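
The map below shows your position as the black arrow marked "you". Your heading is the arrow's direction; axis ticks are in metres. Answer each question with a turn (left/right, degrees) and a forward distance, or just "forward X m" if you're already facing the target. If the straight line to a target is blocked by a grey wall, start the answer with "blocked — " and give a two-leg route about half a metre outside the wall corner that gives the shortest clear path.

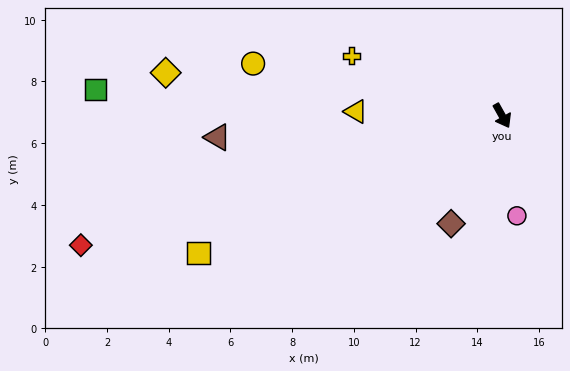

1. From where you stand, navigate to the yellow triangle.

turn right 121°, forward 4.7 m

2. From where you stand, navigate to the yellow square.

turn right 95°, forward 10.8 m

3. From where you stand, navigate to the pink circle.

turn right 21°, forward 3.3 m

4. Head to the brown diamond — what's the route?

turn right 55°, forward 3.9 m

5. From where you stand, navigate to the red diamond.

turn right 102°, forward 14.3 m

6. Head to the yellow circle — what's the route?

turn right 131°, forward 8.2 m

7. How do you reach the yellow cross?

turn right 141°, forward 5.3 m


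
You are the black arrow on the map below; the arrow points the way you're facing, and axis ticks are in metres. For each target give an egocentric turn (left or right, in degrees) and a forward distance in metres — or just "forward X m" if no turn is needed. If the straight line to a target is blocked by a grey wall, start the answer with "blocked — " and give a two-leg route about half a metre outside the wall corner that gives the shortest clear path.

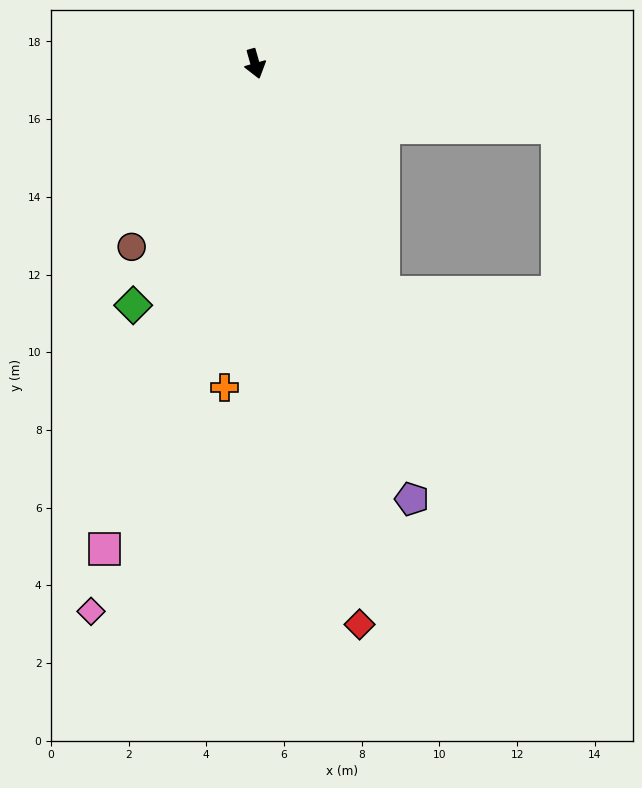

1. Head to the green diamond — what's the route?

turn right 43°, forward 7.0 m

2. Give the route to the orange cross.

turn right 21°, forward 8.4 m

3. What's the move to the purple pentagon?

turn left 4°, forward 11.9 m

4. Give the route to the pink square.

turn right 33°, forward 13.1 m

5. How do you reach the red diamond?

turn right 5°, forward 14.7 m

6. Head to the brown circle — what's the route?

turn right 50°, forward 5.7 m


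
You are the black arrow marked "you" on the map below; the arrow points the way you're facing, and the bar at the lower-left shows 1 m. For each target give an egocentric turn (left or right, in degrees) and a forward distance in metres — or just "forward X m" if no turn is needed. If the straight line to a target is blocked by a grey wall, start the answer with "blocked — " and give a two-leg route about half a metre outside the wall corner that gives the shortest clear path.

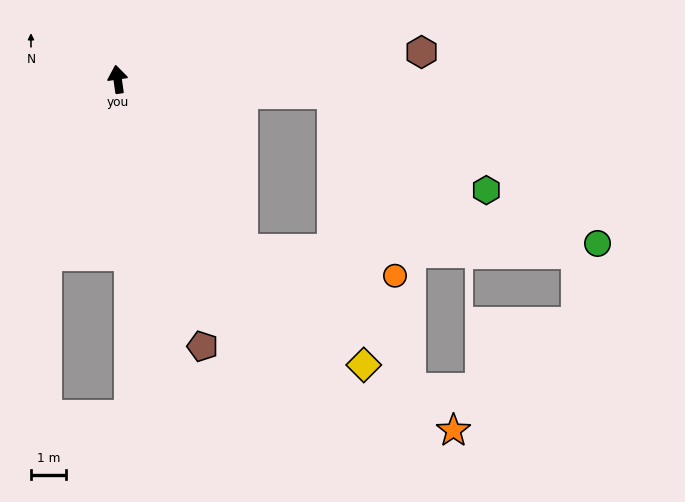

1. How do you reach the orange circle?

blocked — turn right 152°, forward 6.0 m, then turn left 44°, forward 4.3 m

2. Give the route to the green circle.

blocked — turn right 152°, forward 6.0 m, then turn left 55°, forward 10.0 m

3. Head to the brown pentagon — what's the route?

turn right 171°, forward 7.9 m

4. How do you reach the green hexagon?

blocked — turn right 102°, forward 6.1 m, then turn right 28°, forward 5.1 m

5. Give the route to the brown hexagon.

turn right 93°, forward 8.6 m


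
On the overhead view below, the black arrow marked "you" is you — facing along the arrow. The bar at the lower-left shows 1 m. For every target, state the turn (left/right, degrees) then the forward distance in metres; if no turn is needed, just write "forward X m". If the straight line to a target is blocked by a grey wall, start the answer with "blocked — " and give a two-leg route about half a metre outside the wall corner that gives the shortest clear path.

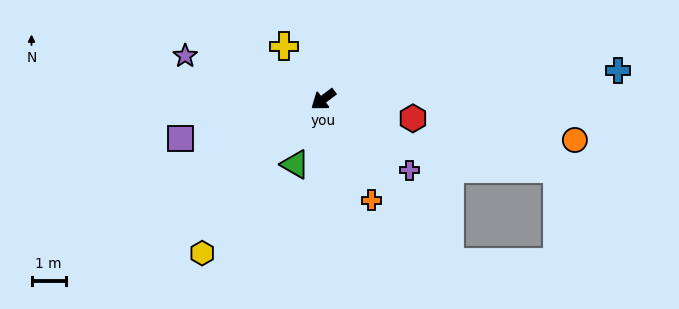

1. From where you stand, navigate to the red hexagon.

turn left 131°, forward 2.7 m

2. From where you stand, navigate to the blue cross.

turn left 149°, forward 8.7 m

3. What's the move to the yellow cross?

turn right 90°, forward 1.9 m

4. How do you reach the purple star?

turn right 54°, forward 4.2 m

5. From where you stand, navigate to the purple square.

turn right 21°, forward 4.3 m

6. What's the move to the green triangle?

turn left 30°, forward 2.1 m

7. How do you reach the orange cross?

turn left 79°, forward 3.3 m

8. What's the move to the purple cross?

turn left 104°, forward 3.3 m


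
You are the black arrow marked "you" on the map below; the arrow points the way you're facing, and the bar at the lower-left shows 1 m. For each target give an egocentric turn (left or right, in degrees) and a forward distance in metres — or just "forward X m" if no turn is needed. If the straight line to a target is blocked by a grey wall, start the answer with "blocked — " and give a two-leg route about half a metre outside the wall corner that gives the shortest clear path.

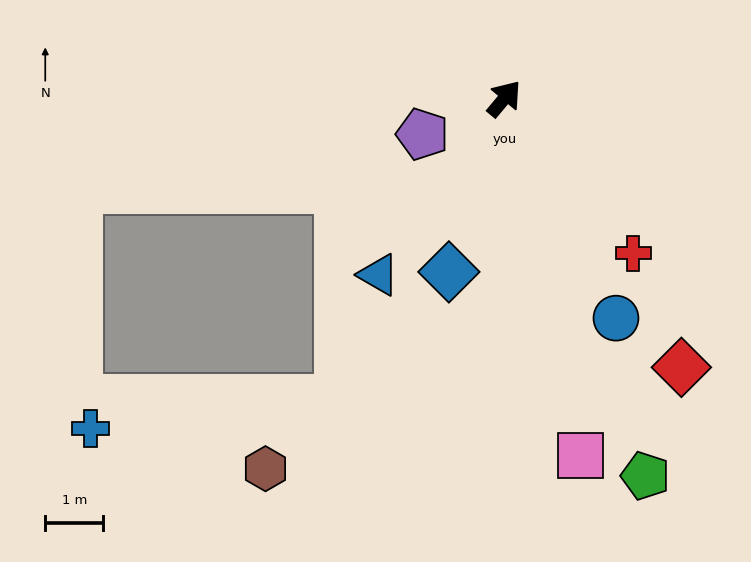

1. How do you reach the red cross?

turn right 100°, forward 3.5 m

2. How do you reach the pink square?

turn right 128°, forward 6.3 m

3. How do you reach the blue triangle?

turn right 176°, forward 3.7 m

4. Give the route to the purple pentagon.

turn left 153°, forward 1.5 m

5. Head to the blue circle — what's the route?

turn right 113°, forward 4.3 m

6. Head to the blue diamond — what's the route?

turn right 158°, forward 3.1 m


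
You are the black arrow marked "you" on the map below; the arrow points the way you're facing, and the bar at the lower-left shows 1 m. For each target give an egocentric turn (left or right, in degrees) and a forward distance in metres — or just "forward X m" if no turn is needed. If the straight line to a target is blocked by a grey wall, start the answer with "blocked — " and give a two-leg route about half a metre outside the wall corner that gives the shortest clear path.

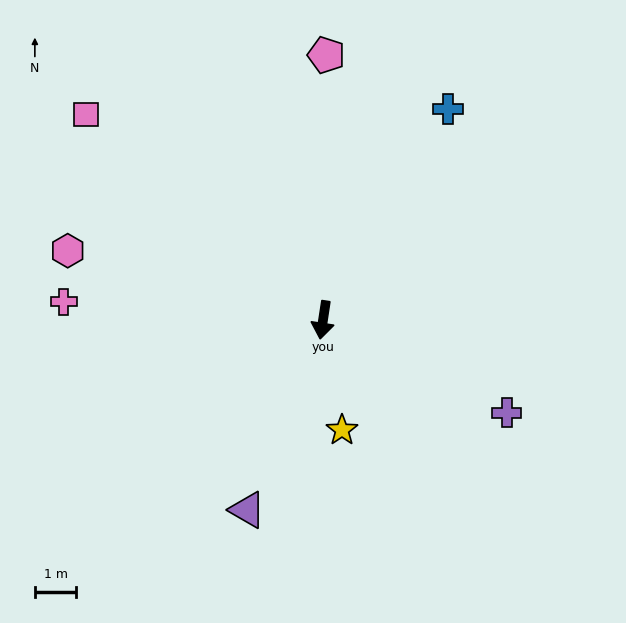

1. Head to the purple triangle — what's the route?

turn right 13°, forward 4.9 m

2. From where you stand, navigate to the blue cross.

turn left 158°, forward 5.9 m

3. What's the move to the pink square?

turn right 122°, forward 7.6 m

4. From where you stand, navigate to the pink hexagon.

turn right 97°, forward 6.4 m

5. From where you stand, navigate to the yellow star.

turn left 18°, forward 2.7 m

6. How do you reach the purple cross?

turn left 72°, forward 5.0 m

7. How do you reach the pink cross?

turn right 85°, forward 6.3 m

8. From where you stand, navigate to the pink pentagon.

turn right 172°, forward 6.4 m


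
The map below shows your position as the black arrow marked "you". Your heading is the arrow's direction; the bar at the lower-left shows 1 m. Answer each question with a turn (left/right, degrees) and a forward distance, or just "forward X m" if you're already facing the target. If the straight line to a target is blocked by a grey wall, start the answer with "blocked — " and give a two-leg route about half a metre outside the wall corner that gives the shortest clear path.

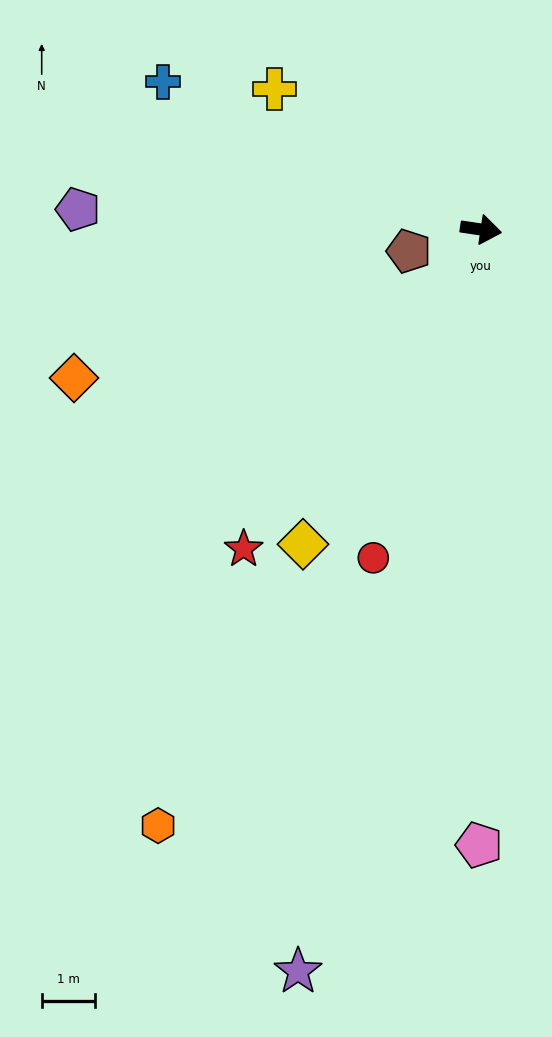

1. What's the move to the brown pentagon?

turn right 155°, forward 1.4 m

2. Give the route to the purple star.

turn right 95°, forward 14.2 m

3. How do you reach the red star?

turn right 118°, forward 7.4 m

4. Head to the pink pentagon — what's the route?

turn right 82°, forward 11.5 m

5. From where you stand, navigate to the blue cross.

turn left 164°, forward 6.5 m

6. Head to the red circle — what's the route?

turn right 100°, forward 6.4 m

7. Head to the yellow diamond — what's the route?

turn right 111°, forward 6.7 m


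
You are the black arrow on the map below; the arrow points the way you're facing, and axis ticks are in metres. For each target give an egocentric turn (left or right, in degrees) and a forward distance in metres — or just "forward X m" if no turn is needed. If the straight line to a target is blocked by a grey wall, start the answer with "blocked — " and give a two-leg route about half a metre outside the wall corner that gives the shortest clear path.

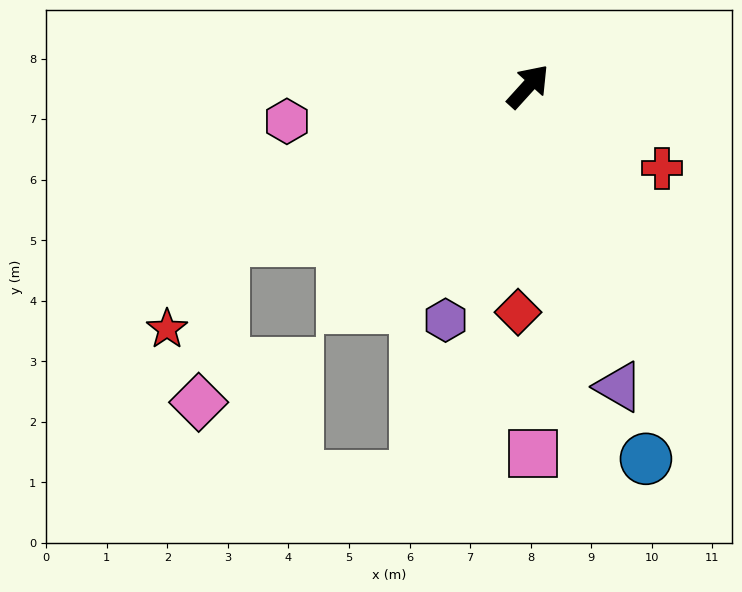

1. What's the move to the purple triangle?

turn right 121°, forward 5.2 m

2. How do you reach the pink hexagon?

turn left 140°, forward 4.0 m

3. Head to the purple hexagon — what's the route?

turn right 157°, forward 4.1 m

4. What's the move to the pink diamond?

blocked — turn left 159°, forward 5.6 m, then turn left 54°, forward 2.7 m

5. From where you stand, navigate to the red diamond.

turn right 140°, forward 3.7 m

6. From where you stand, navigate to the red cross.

turn right 79°, forward 2.6 m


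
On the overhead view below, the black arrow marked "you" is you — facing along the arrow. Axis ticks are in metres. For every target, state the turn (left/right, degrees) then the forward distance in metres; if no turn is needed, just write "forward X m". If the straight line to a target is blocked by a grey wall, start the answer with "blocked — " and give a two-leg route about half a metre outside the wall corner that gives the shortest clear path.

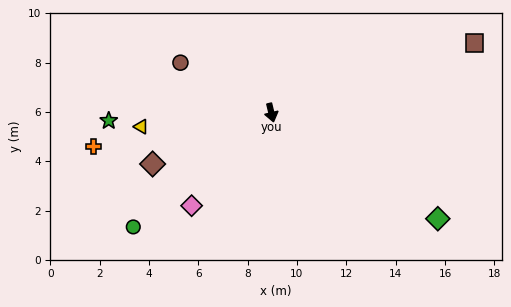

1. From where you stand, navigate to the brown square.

turn left 95°, forward 8.7 m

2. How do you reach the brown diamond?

turn right 80°, forward 5.2 m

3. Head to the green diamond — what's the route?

turn left 44°, forward 8.0 m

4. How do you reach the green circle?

turn right 64°, forward 7.3 m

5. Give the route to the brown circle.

turn right 132°, forward 4.2 m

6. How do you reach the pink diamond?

turn right 54°, forward 5.0 m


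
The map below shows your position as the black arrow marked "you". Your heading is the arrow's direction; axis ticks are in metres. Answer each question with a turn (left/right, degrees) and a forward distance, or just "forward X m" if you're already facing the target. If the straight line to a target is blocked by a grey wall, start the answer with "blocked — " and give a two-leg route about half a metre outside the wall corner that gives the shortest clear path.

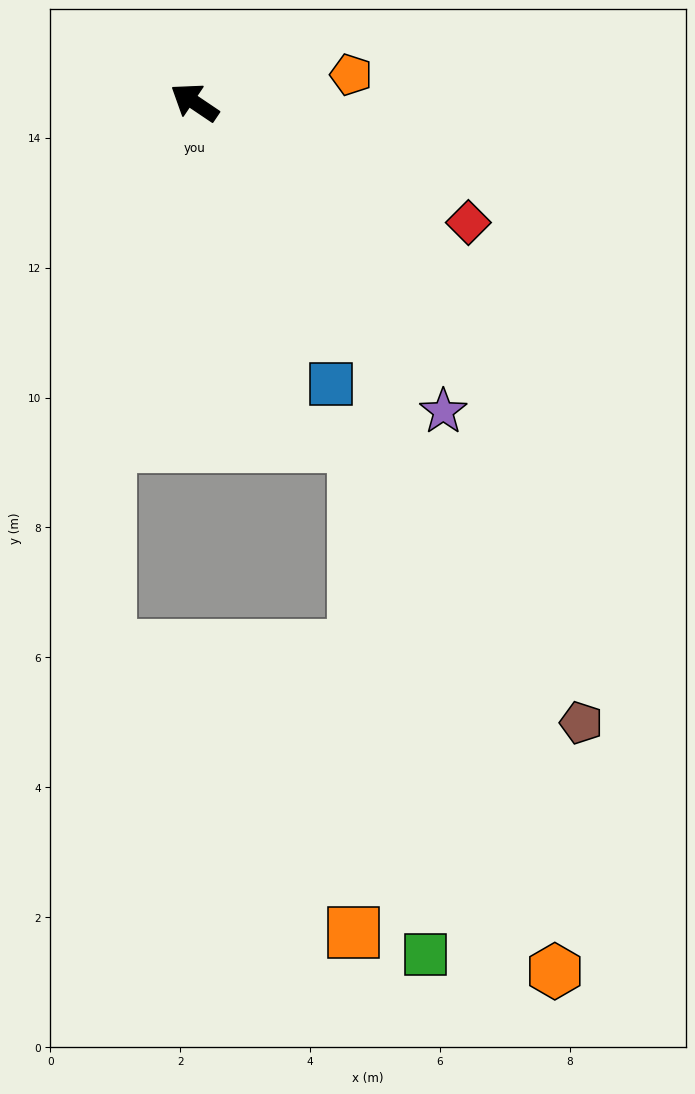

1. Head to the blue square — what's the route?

turn left 150°, forward 4.8 m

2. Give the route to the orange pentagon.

turn right 136°, forward 2.4 m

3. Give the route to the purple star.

turn left 163°, forward 6.1 m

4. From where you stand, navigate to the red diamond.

turn right 170°, forward 4.6 m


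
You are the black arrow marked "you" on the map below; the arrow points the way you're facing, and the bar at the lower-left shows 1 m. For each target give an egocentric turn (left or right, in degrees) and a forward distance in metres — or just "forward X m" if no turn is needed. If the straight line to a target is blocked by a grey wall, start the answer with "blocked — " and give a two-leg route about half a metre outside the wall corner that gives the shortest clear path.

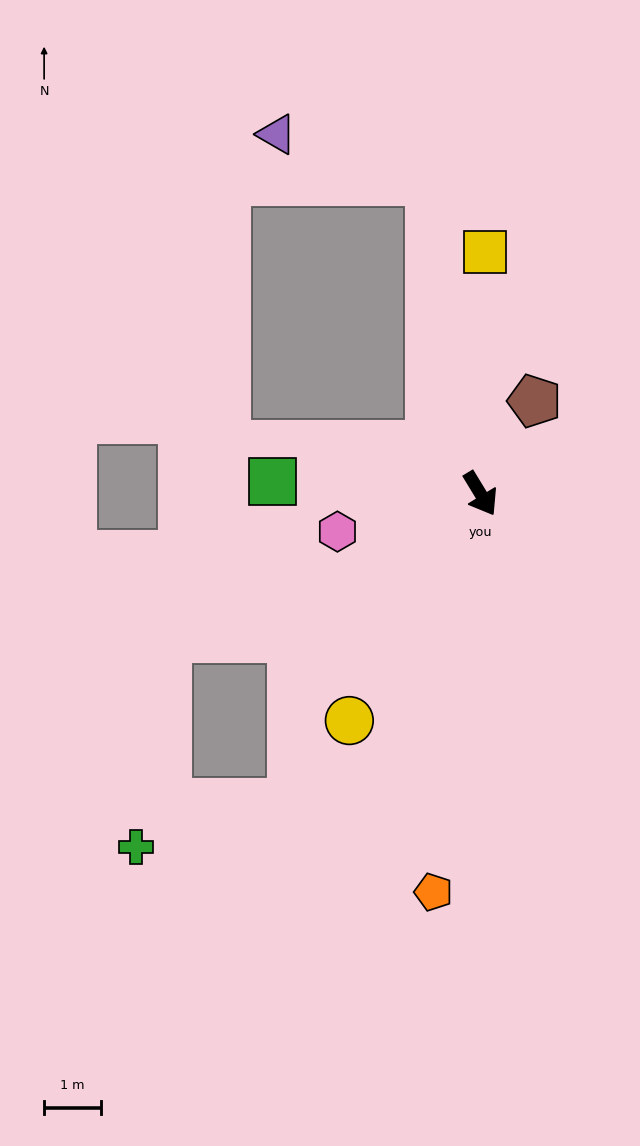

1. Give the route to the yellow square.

turn left 148°, forward 4.3 m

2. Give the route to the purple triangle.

blocked — turn left 158°, forward 5.6 m, then turn left 63°, forward 2.8 m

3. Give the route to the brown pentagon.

turn left 118°, forward 1.9 m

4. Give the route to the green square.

turn right 125°, forward 3.7 m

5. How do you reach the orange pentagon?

turn right 38°, forward 7.1 m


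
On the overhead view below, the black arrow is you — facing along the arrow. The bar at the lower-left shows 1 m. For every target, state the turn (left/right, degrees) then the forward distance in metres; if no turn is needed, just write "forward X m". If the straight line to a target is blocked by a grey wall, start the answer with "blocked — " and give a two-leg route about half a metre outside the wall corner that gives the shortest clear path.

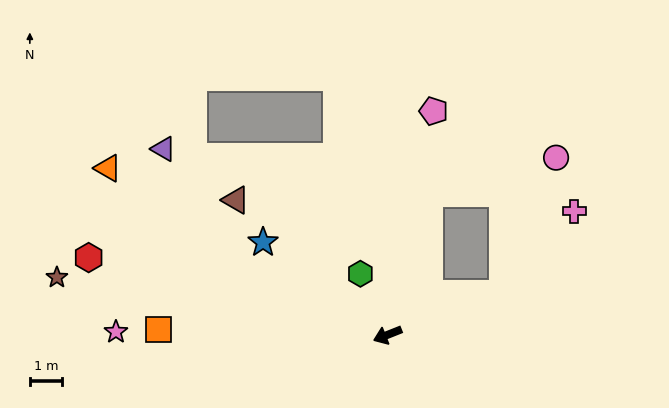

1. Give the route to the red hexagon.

turn right 36°, forward 9.5 m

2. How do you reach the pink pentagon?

turn right 123°, forward 7.0 m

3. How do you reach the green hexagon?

turn right 88°, forward 2.0 m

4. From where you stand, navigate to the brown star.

turn right 32°, forward 10.3 m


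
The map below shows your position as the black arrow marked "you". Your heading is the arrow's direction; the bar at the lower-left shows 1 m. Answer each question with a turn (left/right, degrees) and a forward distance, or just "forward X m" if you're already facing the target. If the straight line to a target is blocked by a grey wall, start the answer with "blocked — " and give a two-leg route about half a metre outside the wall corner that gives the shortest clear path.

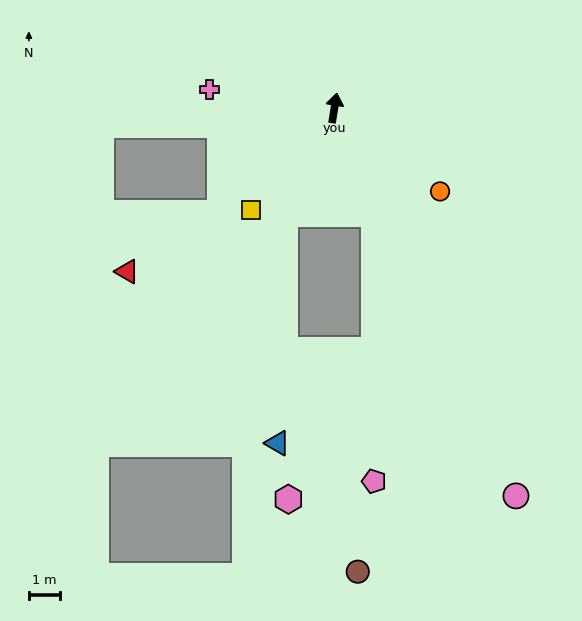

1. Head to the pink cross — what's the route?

turn left 91°, forward 4.1 m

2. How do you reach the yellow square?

turn left 150°, forward 4.2 m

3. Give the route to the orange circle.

turn right 119°, forward 4.3 m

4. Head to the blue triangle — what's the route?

blocked — turn left 164°, forward 3.8 m, then turn left 23°, forward 7.4 m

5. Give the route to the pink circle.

turn right 146°, forward 13.8 m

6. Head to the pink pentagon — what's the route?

blocked — turn right 150°, forward 3.7 m, then turn right 21°, forward 8.6 m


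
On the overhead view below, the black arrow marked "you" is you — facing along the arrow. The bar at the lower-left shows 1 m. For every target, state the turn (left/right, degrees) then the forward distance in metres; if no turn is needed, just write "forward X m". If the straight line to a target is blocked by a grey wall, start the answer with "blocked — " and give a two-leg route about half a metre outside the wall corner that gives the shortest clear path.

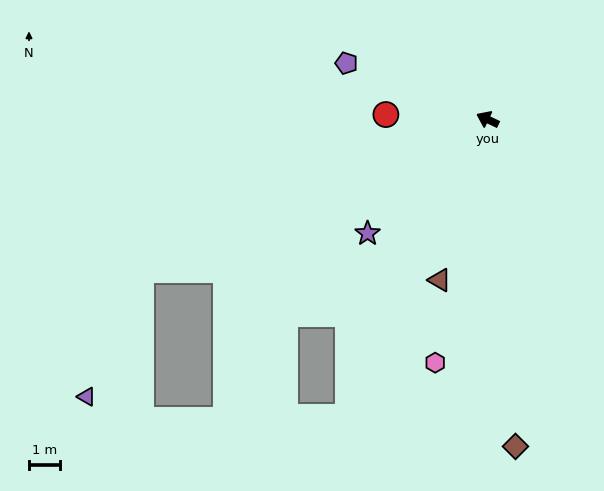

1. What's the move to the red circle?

turn left 23°, forward 3.3 m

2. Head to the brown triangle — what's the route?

turn left 99°, forward 5.4 m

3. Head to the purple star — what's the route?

turn left 69°, forward 5.4 m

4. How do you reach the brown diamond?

turn left 120°, forward 10.6 m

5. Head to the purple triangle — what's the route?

blocked — turn left 49°, forward 12.2 m, then turn left 43°, forward 4.5 m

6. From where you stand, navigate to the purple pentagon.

turn left 4°, forward 4.9 m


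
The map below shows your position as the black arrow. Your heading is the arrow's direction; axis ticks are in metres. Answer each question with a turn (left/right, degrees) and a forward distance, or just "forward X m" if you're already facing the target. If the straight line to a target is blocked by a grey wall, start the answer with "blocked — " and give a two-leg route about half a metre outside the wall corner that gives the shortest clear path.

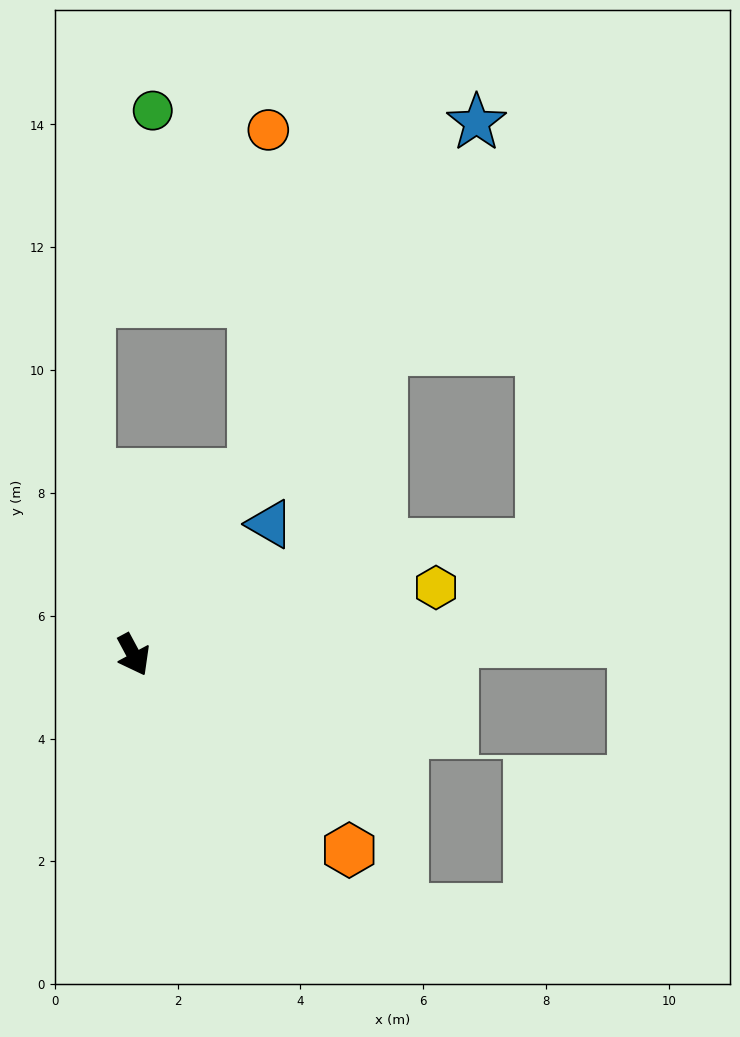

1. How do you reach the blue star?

turn left 119°, forward 10.3 m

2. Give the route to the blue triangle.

turn left 106°, forward 3.1 m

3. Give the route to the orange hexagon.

turn left 20°, forward 4.7 m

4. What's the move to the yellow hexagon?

turn left 74°, forward 5.0 m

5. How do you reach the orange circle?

blocked — turn left 118°, forward 3.5 m, then turn left 31°, forward 5.6 m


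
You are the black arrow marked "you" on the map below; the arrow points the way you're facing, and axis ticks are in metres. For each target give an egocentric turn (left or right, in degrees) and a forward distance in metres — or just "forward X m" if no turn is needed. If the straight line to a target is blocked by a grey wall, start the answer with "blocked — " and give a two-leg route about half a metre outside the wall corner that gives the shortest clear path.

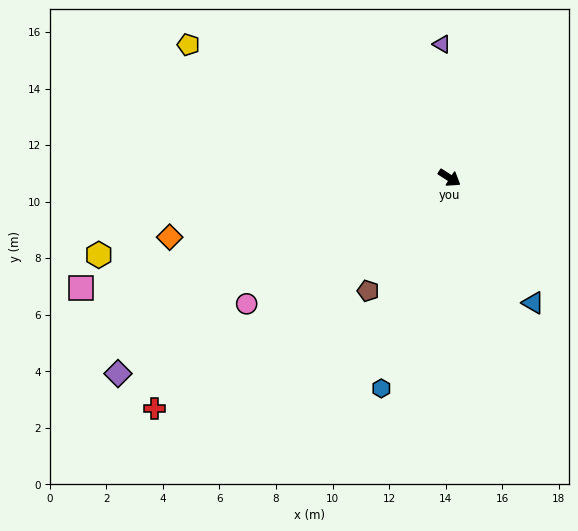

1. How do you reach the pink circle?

turn right 115°, forward 8.4 m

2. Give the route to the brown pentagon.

turn right 93°, forward 4.9 m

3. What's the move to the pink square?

turn right 131°, forward 13.6 m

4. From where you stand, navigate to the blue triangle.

turn right 23°, forward 5.3 m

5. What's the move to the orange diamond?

turn right 135°, forward 10.1 m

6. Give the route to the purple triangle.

turn left 126°, forward 4.7 m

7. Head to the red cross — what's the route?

turn right 109°, forward 13.2 m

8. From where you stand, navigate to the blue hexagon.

turn right 75°, forward 7.8 m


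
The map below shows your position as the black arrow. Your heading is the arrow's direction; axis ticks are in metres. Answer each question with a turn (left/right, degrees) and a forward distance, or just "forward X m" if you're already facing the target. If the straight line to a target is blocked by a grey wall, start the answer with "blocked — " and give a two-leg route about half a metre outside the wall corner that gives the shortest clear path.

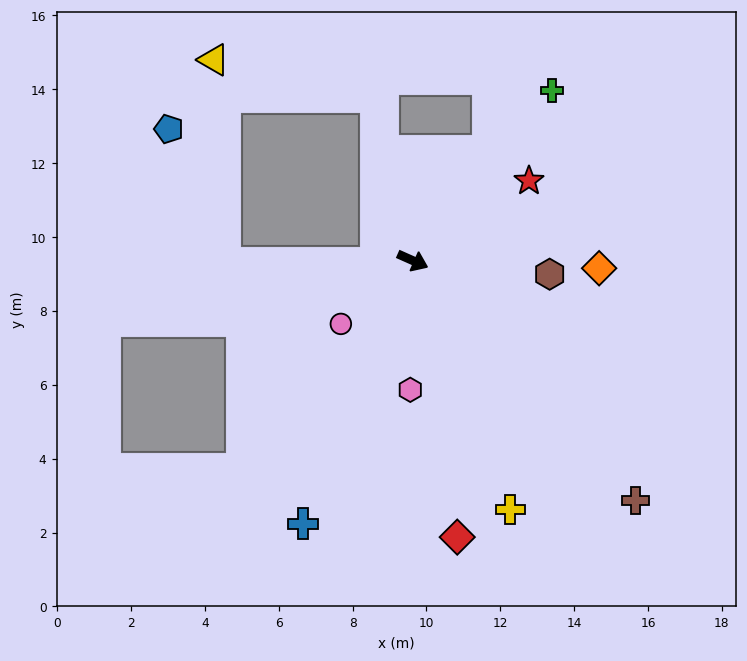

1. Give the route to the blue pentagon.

blocked — turn right 155°, forward 5.1 m, then turn right 68°, forward 3.9 m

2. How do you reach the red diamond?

turn right 57°, forward 7.6 m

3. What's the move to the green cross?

turn left 75°, forward 5.9 m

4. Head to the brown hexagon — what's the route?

turn left 18°, forward 3.7 m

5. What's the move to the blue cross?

turn right 89°, forward 7.7 m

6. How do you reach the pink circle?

turn right 115°, forward 2.6 m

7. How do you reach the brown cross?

turn right 23°, forward 8.9 m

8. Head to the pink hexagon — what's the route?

turn right 67°, forward 3.5 m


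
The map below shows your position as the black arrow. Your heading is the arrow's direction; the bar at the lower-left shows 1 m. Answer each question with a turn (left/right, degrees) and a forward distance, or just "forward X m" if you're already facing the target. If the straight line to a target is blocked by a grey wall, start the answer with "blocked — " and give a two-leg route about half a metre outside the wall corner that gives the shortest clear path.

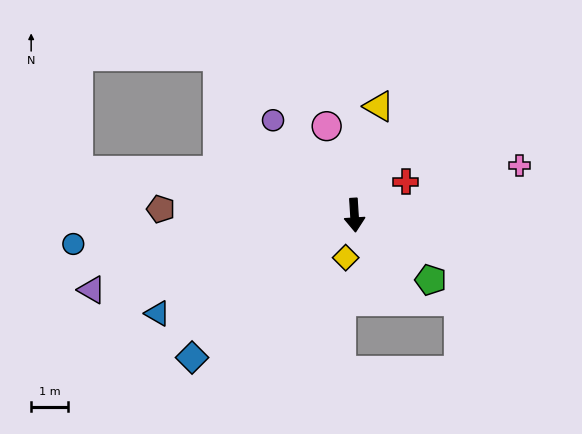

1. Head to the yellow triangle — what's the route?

turn left 164°, forward 3.0 m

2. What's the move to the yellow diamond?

turn right 15°, forward 1.2 m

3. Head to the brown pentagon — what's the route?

turn right 95°, forward 5.2 m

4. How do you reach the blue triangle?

turn right 67°, forward 6.0 m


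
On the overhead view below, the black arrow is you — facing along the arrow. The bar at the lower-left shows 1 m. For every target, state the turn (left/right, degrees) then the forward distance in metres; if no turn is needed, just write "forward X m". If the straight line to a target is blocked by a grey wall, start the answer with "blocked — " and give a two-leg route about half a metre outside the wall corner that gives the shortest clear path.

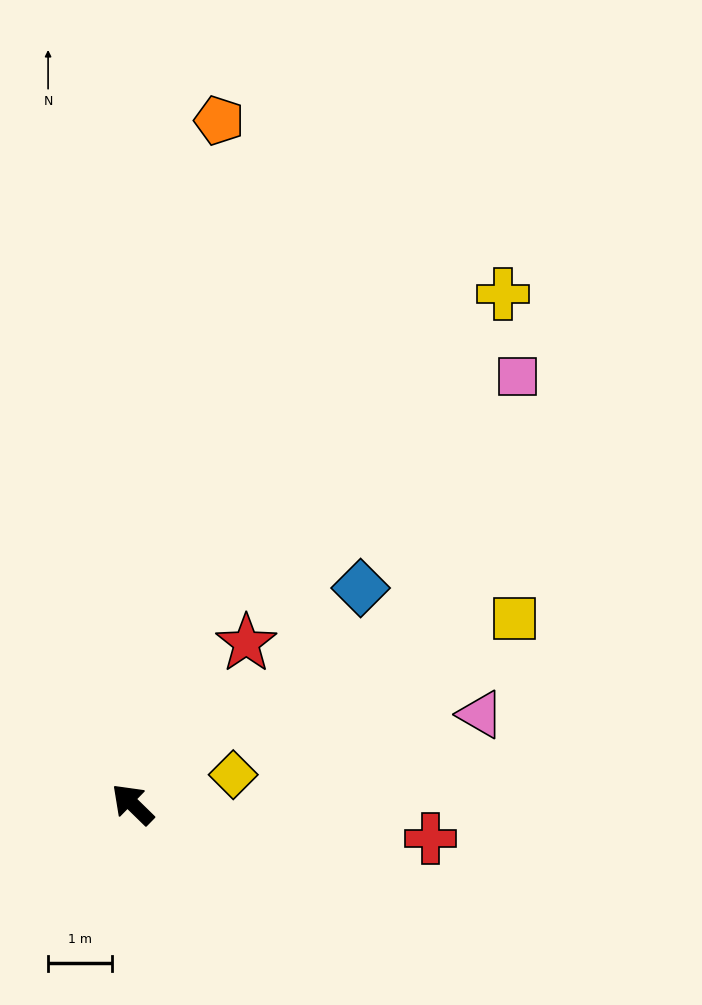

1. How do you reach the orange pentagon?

turn right 53°, forward 10.8 m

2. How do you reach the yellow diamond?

turn right 119°, forward 1.7 m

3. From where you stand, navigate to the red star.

turn right 81°, forward 3.1 m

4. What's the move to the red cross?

turn right 142°, forward 4.7 m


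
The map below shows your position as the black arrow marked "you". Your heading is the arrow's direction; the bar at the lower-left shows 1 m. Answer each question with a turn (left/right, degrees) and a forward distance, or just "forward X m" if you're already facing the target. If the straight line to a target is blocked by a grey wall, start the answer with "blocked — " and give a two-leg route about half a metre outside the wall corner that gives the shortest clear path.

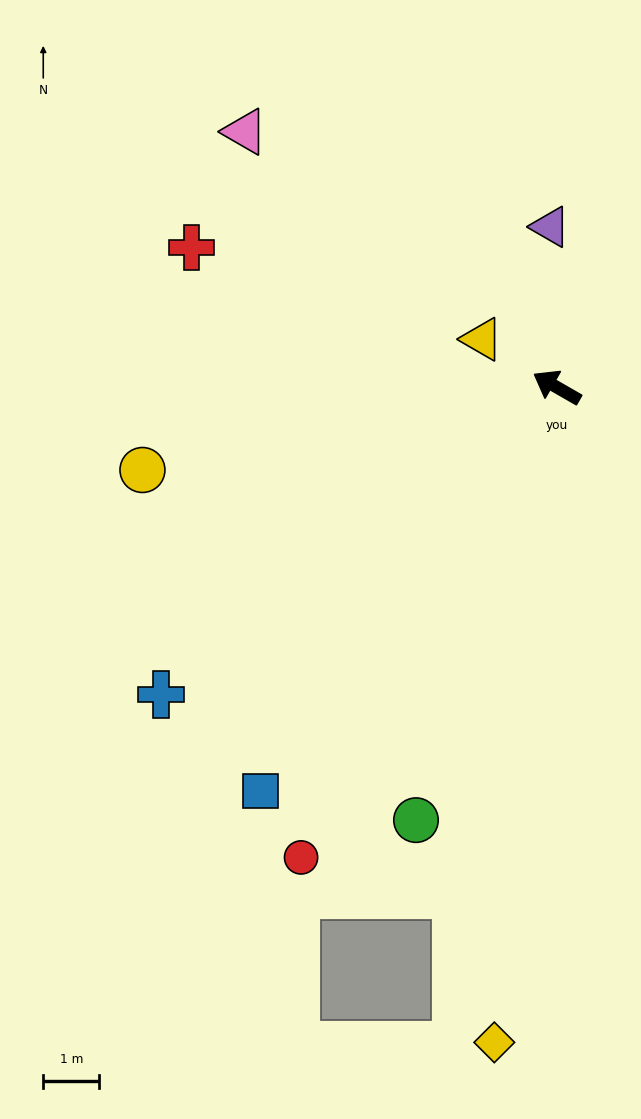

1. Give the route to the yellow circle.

turn left 41°, forward 7.6 m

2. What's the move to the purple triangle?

turn right 58°, forward 2.9 m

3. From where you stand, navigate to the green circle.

turn left 102°, forward 8.1 m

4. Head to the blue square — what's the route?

turn left 84°, forward 9.0 m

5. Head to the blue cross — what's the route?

turn left 68°, forward 9.0 m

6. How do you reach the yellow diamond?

turn left 114°, forward 11.8 m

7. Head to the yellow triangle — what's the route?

turn right 3°, forward 1.6 m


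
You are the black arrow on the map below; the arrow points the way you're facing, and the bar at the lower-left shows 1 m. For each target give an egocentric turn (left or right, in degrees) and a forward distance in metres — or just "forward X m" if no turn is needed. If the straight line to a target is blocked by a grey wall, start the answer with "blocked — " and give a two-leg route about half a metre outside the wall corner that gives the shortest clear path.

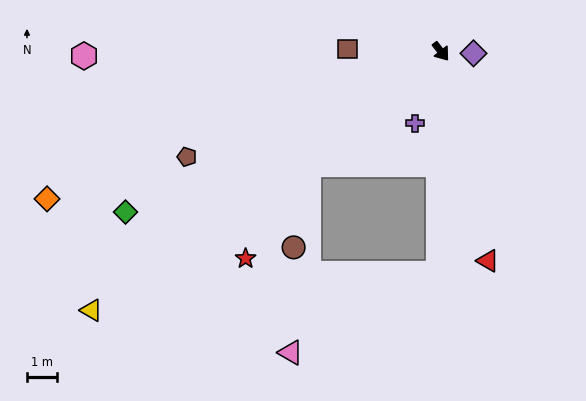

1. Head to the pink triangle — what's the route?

blocked — turn right 39°, forward 7.5 m, then turn right 61°, forward 5.7 m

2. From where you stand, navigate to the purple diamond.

turn left 49°, forward 1.1 m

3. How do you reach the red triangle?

turn right 25°, forward 7.2 m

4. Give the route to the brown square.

turn right 129°, forward 3.2 m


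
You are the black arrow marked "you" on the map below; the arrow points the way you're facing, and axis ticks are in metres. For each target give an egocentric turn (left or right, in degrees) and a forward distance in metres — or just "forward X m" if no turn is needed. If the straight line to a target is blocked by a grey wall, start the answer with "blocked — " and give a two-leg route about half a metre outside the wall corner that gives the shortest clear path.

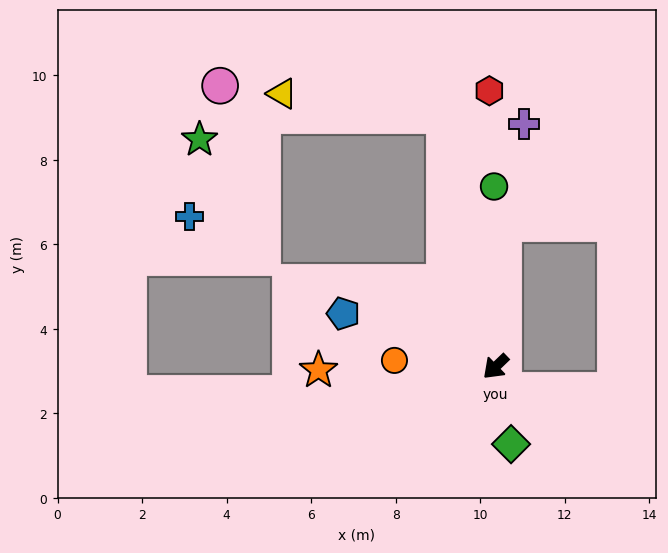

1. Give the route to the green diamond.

turn left 57°, forward 1.9 m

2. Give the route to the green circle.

turn right 133°, forward 4.3 m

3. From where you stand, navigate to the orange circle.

turn right 47°, forward 2.4 m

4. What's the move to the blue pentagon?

turn right 63°, forward 3.8 m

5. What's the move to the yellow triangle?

blocked — turn right 122°, forward 6.1 m, then turn left 70°, forward 3.9 m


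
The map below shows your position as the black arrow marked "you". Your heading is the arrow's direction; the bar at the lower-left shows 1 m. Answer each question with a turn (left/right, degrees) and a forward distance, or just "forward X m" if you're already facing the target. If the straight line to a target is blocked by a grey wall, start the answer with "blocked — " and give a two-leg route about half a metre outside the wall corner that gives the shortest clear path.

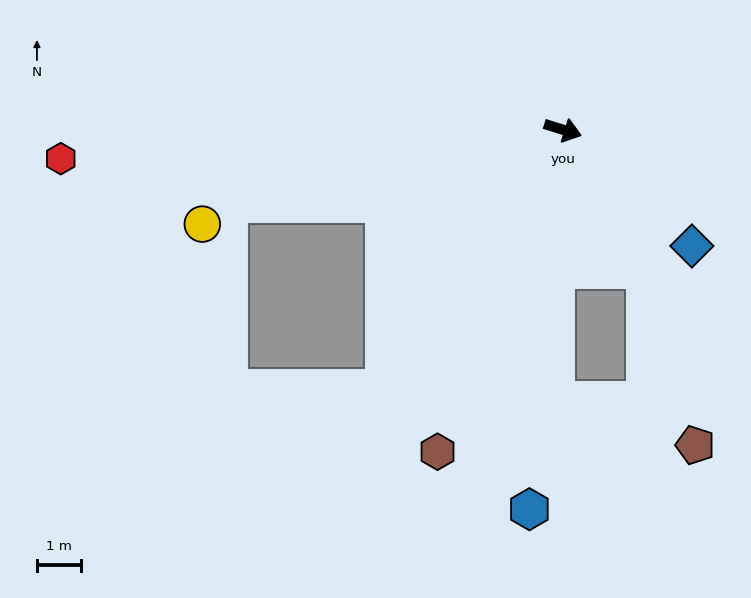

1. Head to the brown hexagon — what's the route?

turn right 94°, forward 7.9 m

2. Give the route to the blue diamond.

turn right 25°, forward 4.0 m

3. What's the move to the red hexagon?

turn right 159°, forward 11.5 m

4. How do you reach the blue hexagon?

turn right 78°, forward 8.7 m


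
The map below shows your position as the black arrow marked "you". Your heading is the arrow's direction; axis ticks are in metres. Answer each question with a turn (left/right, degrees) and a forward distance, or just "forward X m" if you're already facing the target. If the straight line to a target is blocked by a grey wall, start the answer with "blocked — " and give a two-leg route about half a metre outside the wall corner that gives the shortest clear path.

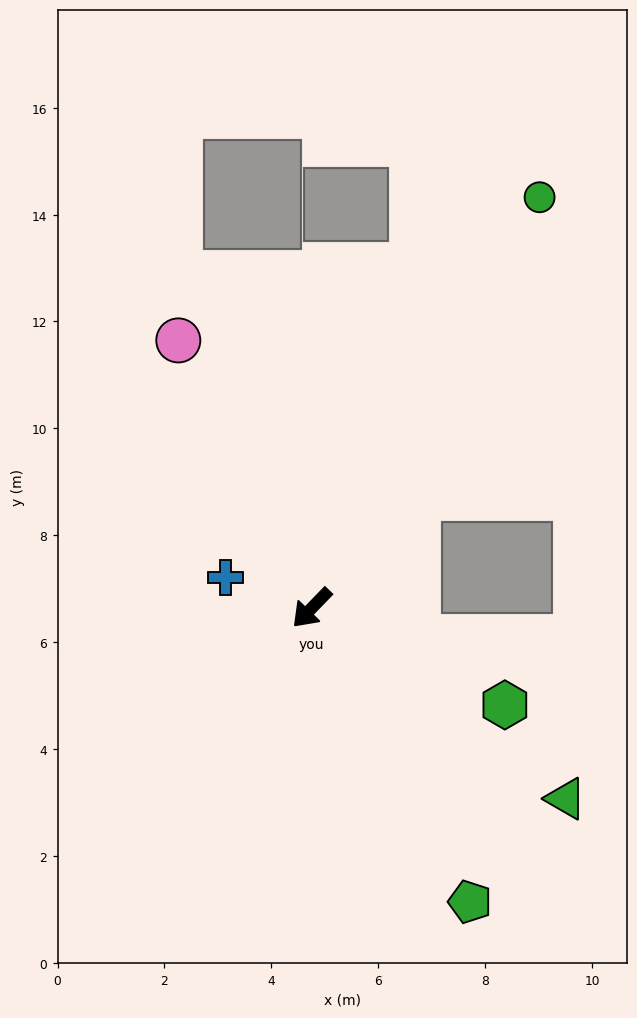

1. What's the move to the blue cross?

turn right 65°, forward 1.7 m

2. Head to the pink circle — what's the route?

turn right 109°, forward 5.6 m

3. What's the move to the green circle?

turn right 165°, forward 8.8 m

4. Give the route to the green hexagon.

turn left 107°, forward 4.0 m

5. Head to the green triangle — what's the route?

turn left 97°, forward 5.9 m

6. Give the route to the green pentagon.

turn left 72°, forward 6.2 m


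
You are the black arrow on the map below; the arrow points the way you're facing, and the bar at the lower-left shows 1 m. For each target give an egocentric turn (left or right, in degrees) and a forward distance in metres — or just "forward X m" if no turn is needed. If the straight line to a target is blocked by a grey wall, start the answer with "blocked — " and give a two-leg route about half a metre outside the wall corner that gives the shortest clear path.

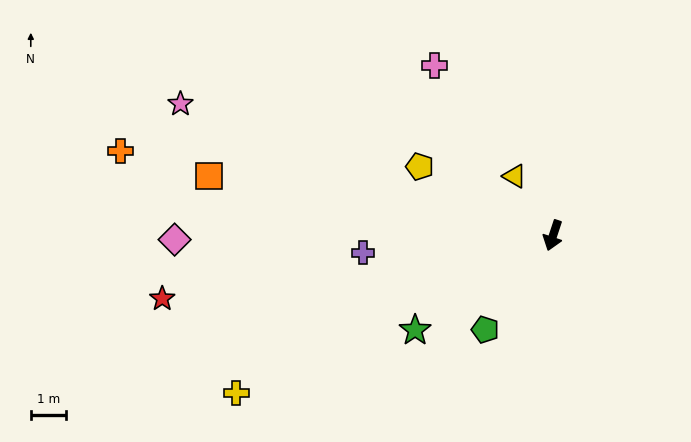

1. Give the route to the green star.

turn right 37°, forward 4.7 m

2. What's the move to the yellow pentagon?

turn right 99°, forward 4.3 m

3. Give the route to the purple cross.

turn right 66°, forward 5.4 m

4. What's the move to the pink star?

turn right 91°, forward 11.2 m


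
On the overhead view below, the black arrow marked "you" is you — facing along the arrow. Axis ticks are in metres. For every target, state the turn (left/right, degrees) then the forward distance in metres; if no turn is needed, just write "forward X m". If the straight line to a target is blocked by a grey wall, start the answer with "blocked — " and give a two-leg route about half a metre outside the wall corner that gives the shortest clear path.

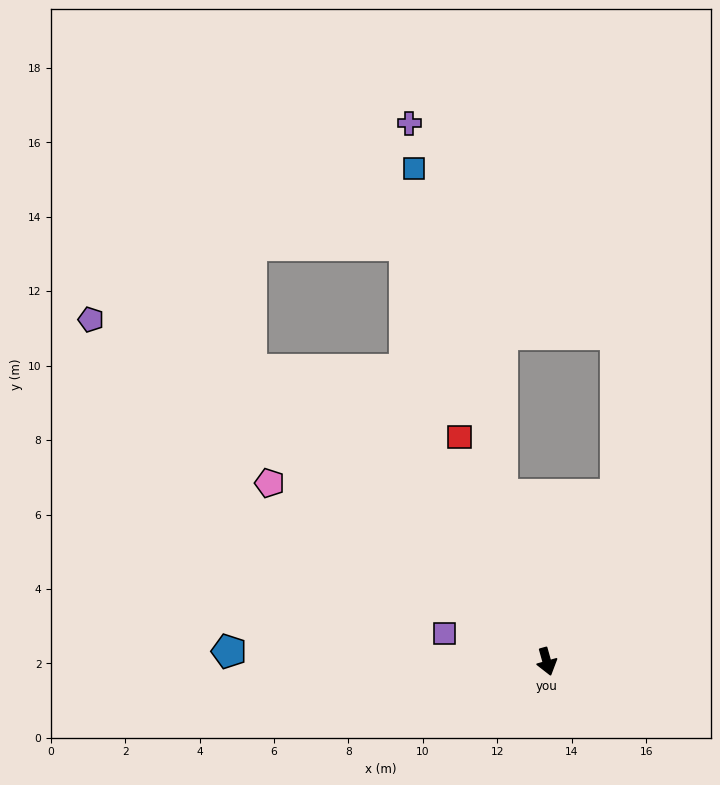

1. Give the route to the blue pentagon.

turn right 107°, forward 8.5 m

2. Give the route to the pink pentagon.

turn right 138°, forward 8.9 m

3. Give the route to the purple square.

turn right 121°, forward 2.9 m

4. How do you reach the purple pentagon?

turn right 143°, forward 15.3 m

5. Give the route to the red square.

turn right 174°, forward 6.5 m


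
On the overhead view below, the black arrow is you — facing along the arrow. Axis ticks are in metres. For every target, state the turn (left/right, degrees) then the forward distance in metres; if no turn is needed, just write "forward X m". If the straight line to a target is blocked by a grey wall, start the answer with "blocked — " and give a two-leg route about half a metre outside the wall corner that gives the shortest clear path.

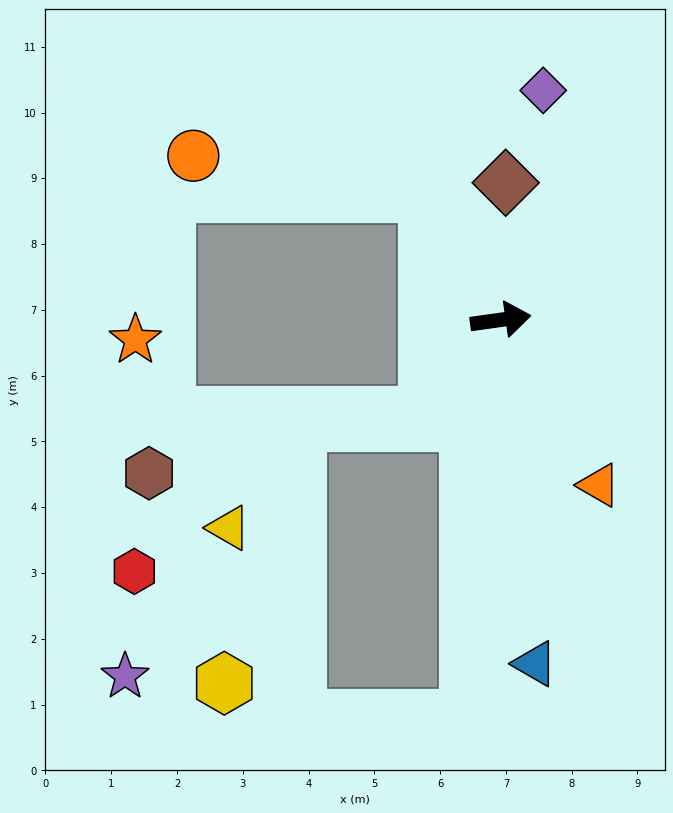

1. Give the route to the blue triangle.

turn right 92°, forward 5.3 m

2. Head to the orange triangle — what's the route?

turn right 67°, forward 2.9 m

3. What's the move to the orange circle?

blocked — turn left 113°, forward 2.2 m, then turn left 50°, forward 3.6 m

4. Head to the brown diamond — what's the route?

turn left 80°, forward 2.1 m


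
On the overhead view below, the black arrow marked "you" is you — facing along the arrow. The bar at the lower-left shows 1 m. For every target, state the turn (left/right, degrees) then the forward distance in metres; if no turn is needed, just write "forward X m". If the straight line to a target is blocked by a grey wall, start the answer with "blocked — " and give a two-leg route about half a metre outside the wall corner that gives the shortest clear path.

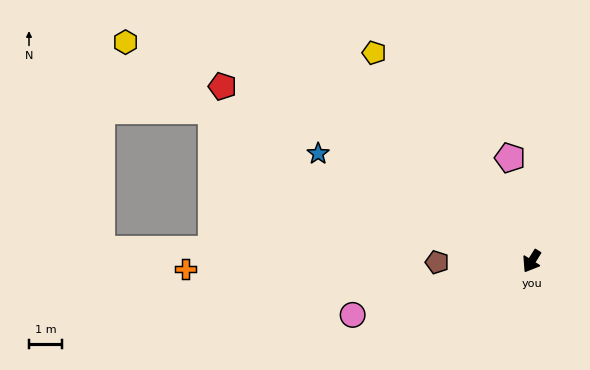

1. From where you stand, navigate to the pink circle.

turn right 41°, forward 5.6 m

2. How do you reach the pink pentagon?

turn right 136°, forward 3.2 m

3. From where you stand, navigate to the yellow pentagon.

turn right 111°, forward 7.8 m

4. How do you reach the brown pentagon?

turn right 57°, forward 2.8 m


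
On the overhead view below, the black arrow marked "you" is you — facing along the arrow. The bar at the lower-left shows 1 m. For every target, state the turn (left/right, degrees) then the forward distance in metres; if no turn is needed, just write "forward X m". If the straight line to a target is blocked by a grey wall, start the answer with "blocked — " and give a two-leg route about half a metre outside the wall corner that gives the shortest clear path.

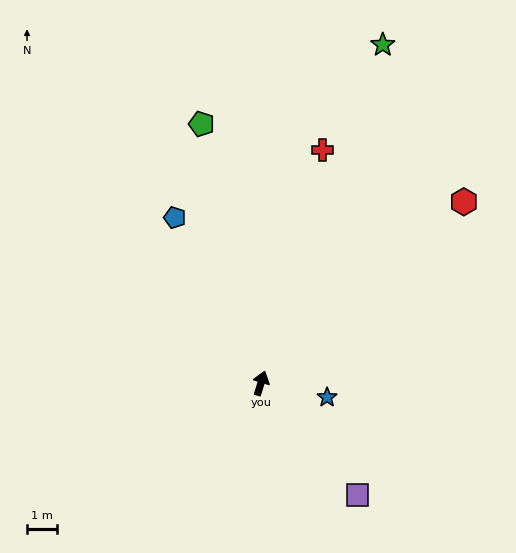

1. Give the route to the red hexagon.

turn right 31°, forward 9.1 m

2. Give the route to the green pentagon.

turn left 30°, forward 8.9 m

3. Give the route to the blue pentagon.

turn left 45°, forward 6.2 m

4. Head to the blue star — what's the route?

turn right 85°, forward 2.3 m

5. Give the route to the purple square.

turn right 122°, forward 4.9 m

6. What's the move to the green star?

turn right 3°, forward 12.0 m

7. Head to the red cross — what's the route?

turn left 2°, forward 8.1 m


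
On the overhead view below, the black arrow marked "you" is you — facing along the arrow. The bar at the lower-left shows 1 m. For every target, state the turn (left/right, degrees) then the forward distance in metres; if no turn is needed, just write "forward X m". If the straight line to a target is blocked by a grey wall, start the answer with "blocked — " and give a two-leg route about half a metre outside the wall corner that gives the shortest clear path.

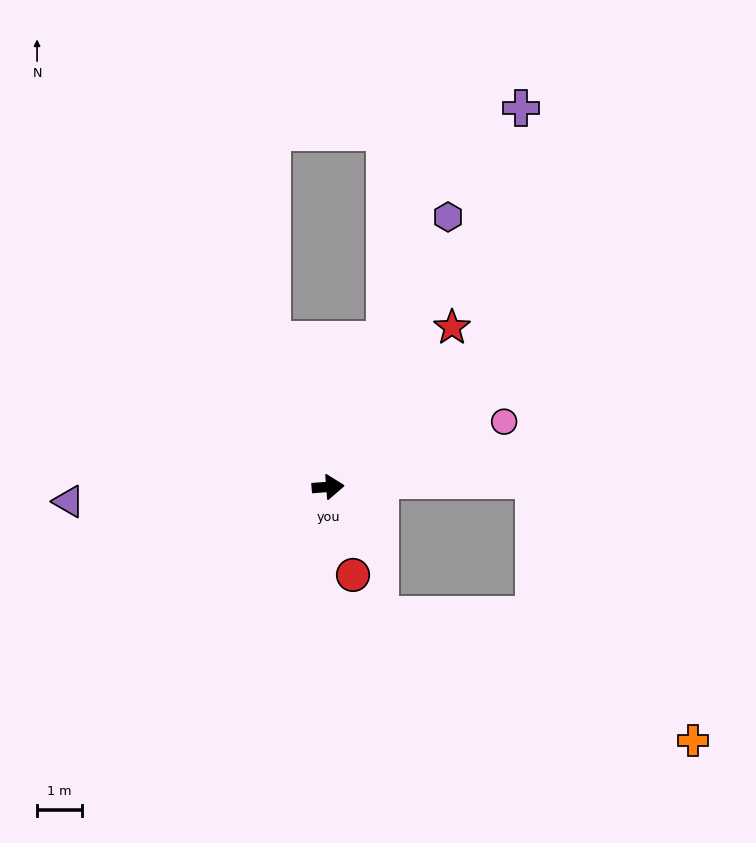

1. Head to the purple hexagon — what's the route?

turn left 62°, forward 6.6 m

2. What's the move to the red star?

turn left 48°, forward 4.5 m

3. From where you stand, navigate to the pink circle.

turn left 16°, forward 4.2 m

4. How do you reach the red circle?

turn right 79°, forward 2.0 m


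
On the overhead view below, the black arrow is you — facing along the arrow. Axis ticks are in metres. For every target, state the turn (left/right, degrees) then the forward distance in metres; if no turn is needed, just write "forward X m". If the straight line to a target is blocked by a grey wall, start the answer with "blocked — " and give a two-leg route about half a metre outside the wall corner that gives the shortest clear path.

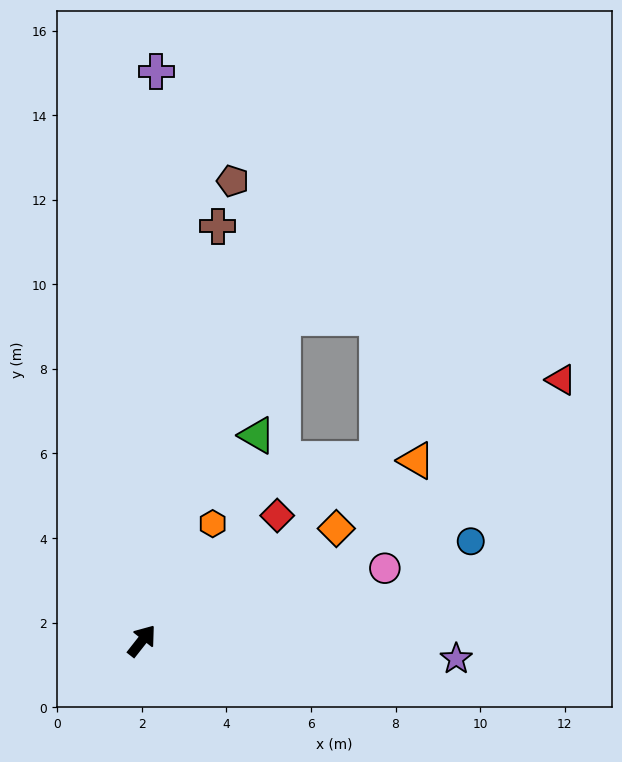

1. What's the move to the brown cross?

turn left 28°, forward 10.0 m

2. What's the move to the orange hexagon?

turn left 7°, forward 3.2 m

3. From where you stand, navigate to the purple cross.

turn left 37°, forward 13.5 m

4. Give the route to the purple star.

turn right 55°, forward 7.4 m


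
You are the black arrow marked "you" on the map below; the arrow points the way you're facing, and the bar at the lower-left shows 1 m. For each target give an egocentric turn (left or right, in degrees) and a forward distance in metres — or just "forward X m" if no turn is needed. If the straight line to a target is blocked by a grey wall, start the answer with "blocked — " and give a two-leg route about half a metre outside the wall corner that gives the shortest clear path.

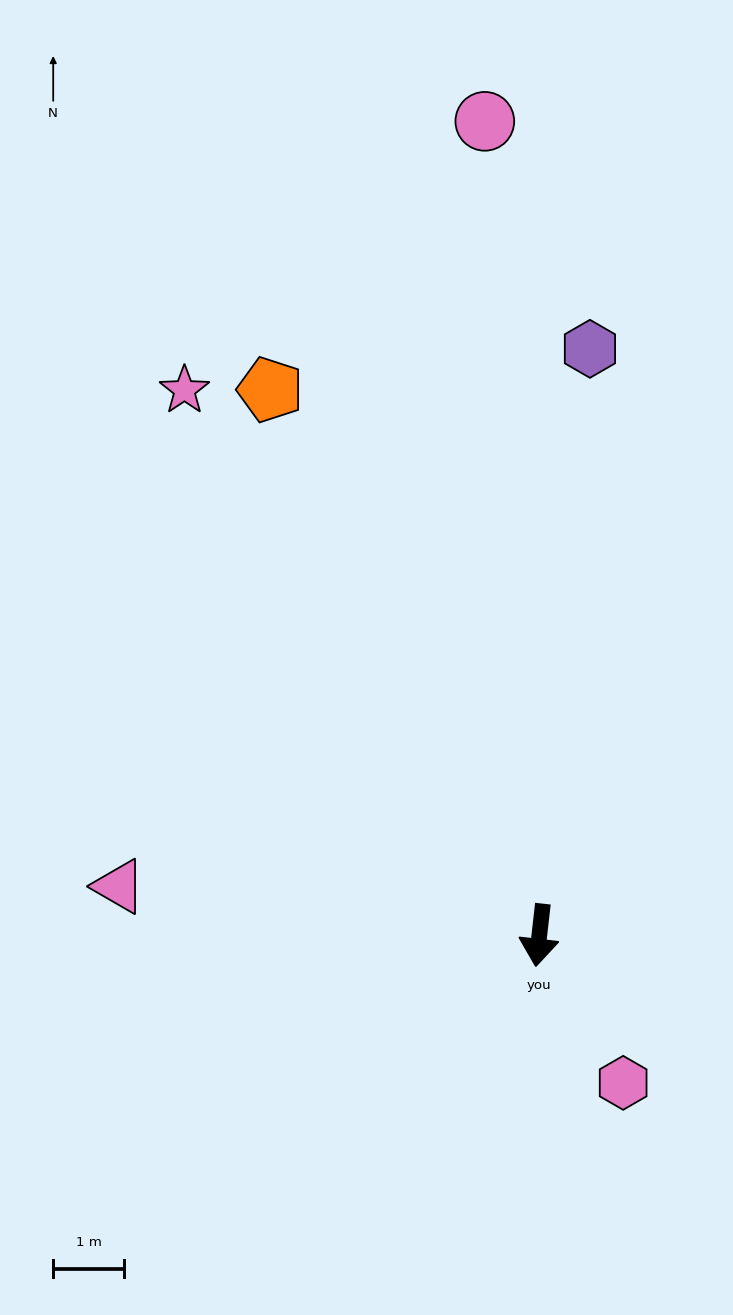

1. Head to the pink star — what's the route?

turn right 140°, forward 9.2 m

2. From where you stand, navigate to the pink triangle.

turn right 90°, forward 6.0 m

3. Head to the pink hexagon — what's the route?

turn left 36°, forward 2.4 m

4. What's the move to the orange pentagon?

turn right 147°, forward 8.6 m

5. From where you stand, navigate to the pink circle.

turn right 170°, forward 11.5 m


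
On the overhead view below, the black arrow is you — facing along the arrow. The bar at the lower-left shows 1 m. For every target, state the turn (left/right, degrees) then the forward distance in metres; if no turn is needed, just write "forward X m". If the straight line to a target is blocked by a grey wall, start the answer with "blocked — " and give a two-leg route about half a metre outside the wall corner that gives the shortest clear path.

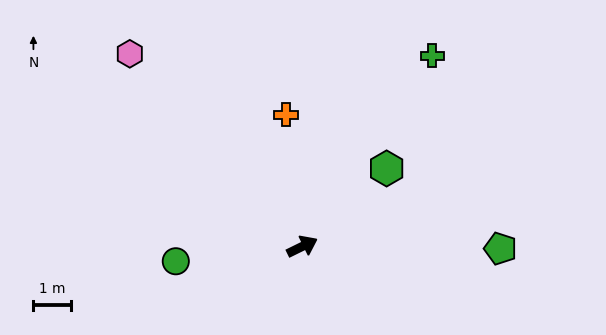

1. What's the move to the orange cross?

turn left 71°, forward 3.5 m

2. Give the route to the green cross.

turn left 30°, forward 6.2 m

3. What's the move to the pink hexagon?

turn left 106°, forward 6.9 m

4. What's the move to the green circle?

turn left 160°, forward 3.4 m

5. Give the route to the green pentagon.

turn right 27°, forward 5.3 m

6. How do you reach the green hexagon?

turn left 17°, forward 3.1 m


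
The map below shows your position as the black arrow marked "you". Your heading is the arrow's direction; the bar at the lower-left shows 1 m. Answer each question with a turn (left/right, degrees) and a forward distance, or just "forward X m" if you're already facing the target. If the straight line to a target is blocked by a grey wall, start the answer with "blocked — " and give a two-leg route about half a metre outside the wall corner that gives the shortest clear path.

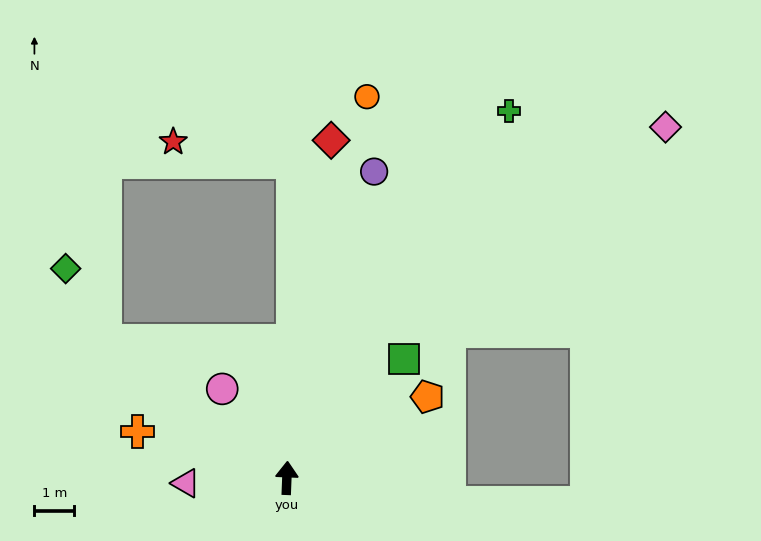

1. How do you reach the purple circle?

turn right 14°, forward 8.0 m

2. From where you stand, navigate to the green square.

turn right 42°, forward 4.2 m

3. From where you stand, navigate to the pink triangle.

turn left 95°, forward 2.5 m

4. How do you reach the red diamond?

turn right 5°, forward 8.5 m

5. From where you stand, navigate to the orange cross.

turn left 75°, forward 3.9 m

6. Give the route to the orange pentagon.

turn right 58°, forward 4.1 m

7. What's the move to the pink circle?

turn left 38°, forward 2.8 m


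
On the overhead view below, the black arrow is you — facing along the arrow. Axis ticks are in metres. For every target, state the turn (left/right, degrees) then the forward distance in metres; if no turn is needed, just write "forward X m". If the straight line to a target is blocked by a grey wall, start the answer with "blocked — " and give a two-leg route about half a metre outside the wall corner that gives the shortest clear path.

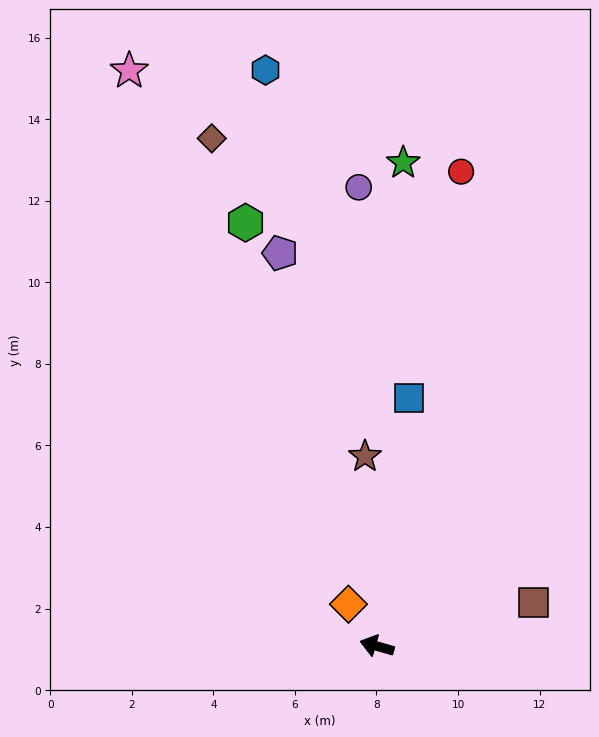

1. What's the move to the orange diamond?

turn right 40°, forward 1.2 m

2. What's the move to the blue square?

turn right 81°, forward 6.1 m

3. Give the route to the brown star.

turn right 70°, forward 4.7 m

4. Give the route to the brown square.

turn right 148°, forward 4.0 m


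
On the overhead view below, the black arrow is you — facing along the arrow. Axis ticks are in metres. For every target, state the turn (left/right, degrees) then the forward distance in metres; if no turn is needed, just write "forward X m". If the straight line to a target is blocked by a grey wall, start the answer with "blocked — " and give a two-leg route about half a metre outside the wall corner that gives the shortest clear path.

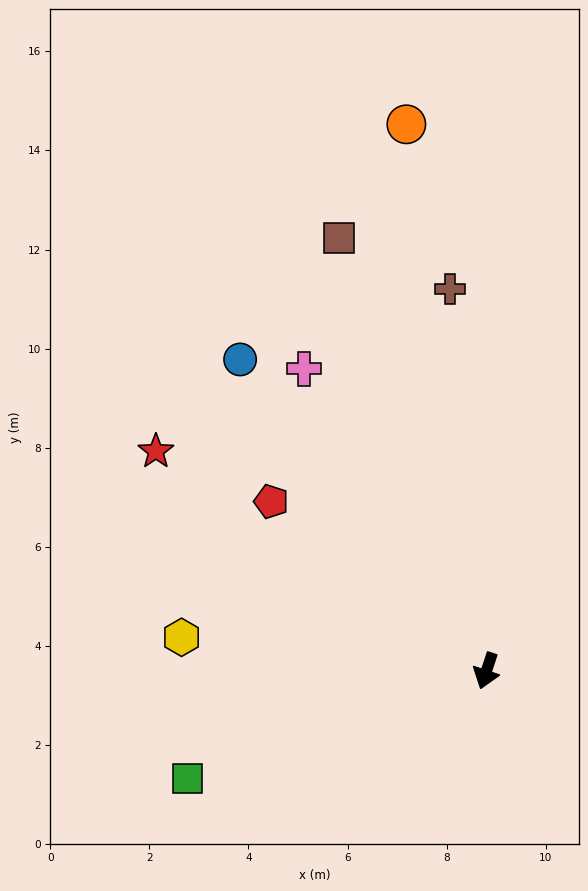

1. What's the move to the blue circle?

turn right 123°, forward 8.0 m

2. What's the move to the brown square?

turn right 143°, forward 9.2 m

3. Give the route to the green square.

turn right 52°, forward 6.4 m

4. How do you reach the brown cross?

turn right 156°, forward 7.7 m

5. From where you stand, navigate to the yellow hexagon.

turn right 78°, forward 6.2 m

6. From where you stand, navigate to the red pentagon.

turn right 110°, forward 5.5 m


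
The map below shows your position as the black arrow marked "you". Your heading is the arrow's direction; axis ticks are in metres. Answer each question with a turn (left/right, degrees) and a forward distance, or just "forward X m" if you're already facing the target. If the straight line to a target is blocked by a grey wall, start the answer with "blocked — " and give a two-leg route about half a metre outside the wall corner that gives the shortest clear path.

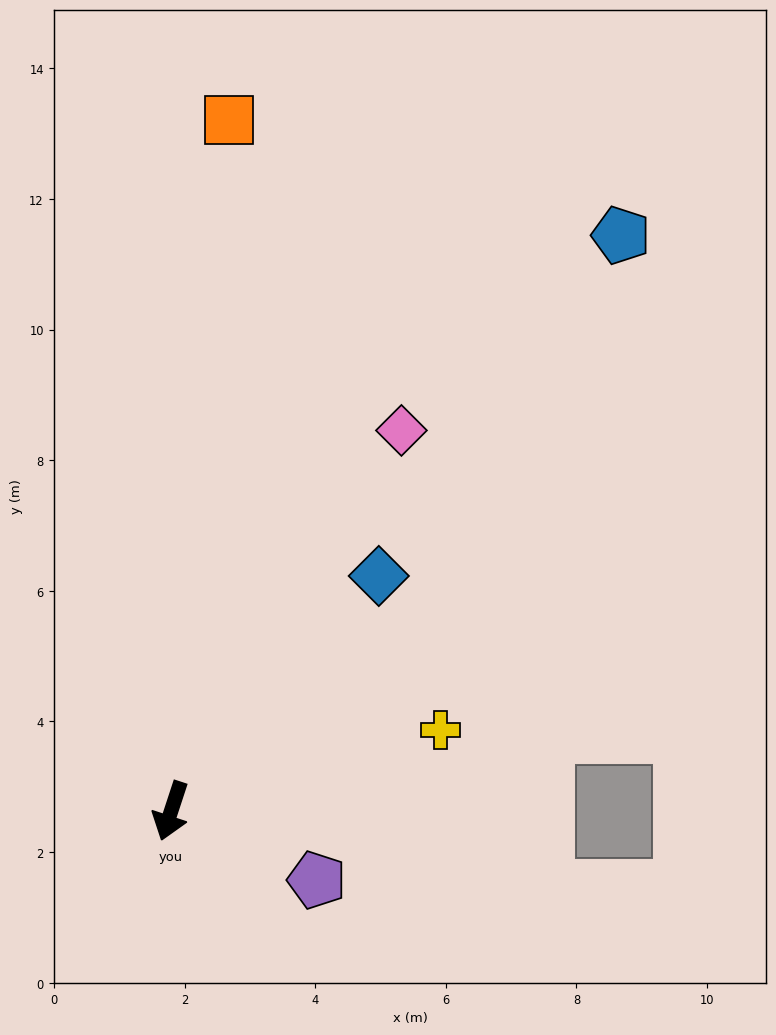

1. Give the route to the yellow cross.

turn left 125°, forward 4.3 m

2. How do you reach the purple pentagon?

turn left 83°, forward 2.5 m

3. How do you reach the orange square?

turn right 167°, forward 10.6 m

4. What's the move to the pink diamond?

turn left 167°, forward 6.8 m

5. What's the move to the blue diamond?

turn left 157°, forward 4.8 m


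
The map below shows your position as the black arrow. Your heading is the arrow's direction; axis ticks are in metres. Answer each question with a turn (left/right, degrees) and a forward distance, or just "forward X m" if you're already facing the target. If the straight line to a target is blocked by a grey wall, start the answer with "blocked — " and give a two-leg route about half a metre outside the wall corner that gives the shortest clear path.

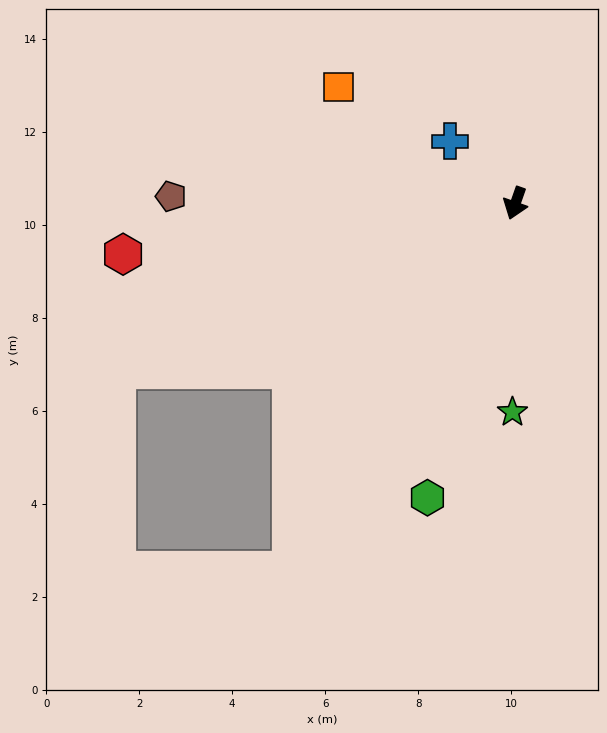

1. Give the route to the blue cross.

turn right 114°, forward 1.9 m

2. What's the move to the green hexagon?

turn left 3°, forward 6.6 m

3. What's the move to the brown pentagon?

turn right 72°, forward 7.4 m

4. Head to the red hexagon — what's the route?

turn right 63°, forward 8.5 m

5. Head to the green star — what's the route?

turn left 19°, forward 4.5 m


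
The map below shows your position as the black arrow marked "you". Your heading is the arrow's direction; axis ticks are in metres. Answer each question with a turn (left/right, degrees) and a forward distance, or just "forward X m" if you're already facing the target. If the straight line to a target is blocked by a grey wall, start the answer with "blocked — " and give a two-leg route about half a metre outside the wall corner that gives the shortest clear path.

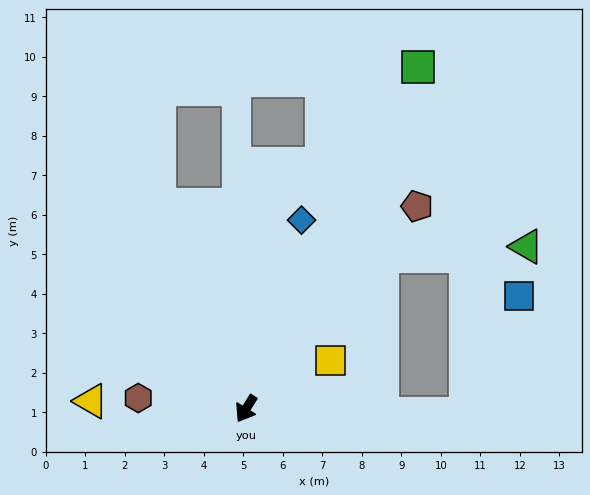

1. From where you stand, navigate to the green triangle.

blocked — turn left 170°, forward 5.2 m, then turn right 44°, forward 3.7 m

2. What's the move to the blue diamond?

turn right 165°, forward 5.0 m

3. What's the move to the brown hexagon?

turn right 64°, forward 2.7 m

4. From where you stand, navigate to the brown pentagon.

turn left 172°, forward 6.7 m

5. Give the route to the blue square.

blocked — turn left 121°, forward 5.6 m, then turn left 67°, forward 3.3 m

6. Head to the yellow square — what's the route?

turn left 152°, forward 2.5 m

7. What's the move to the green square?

turn right 175°, forward 9.7 m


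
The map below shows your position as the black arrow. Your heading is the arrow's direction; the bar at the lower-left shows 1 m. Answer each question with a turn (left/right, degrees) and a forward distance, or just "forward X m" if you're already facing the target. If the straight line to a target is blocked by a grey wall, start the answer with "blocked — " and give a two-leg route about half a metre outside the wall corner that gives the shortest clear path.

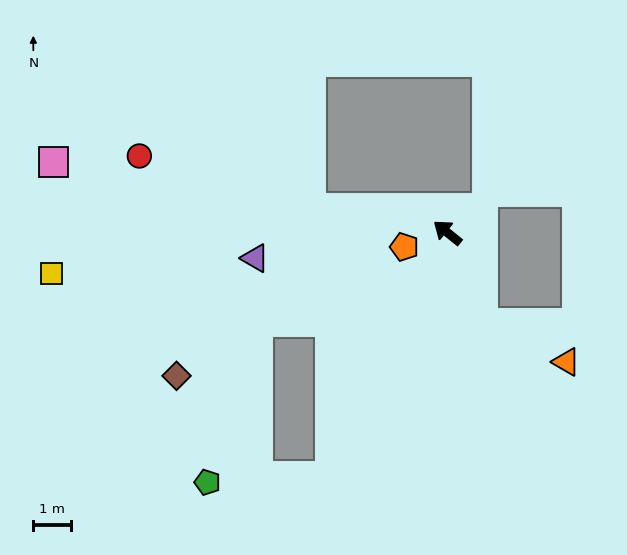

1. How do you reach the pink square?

turn left 29°, forward 10.7 m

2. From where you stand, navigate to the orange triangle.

blocked — turn left 150°, forward 2.6 m, then turn left 44°, forward 2.5 m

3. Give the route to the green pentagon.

blocked — turn left 103°, forward 7.2 m, then turn right 62°, forward 3.3 m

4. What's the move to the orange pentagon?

turn left 57°, forward 1.2 m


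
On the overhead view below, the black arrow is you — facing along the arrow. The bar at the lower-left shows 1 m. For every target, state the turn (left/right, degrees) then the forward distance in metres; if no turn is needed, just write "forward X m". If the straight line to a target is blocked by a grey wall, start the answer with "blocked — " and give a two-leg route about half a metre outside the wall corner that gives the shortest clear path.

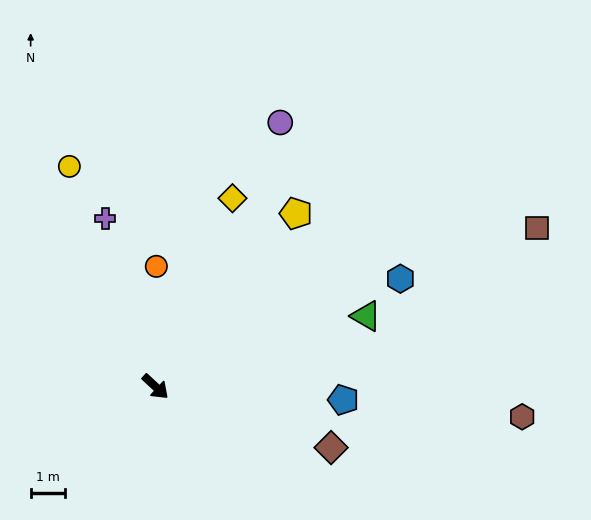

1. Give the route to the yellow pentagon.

turn left 94°, forward 6.4 m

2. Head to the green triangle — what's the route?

turn left 61°, forward 6.4 m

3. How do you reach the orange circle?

turn left 132°, forward 3.5 m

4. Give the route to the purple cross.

turn left 150°, forward 5.1 m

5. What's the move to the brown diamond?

turn left 24°, forward 5.4 m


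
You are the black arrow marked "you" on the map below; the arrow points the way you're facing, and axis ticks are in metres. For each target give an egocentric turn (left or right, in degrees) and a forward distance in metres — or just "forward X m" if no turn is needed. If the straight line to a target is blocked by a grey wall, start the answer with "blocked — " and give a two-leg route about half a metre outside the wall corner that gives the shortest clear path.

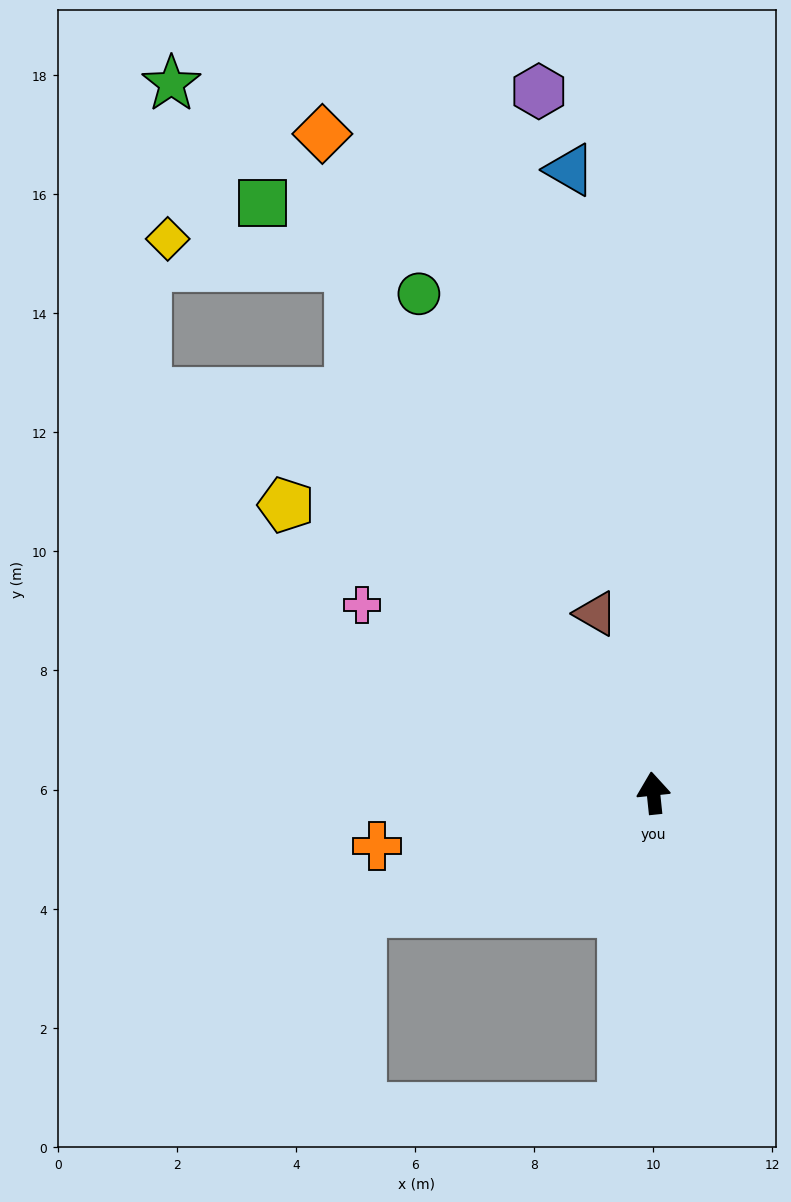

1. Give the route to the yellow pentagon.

turn left 46°, forward 7.8 m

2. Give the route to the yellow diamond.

blocked — turn left 24°, forward 10.2 m, then turn left 51°, forward 3.1 m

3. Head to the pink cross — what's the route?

turn left 51°, forward 5.8 m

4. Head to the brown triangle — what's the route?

turn left 12°, forward 3.2 m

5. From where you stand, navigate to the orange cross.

turn left 95°, forward 4.7 m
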